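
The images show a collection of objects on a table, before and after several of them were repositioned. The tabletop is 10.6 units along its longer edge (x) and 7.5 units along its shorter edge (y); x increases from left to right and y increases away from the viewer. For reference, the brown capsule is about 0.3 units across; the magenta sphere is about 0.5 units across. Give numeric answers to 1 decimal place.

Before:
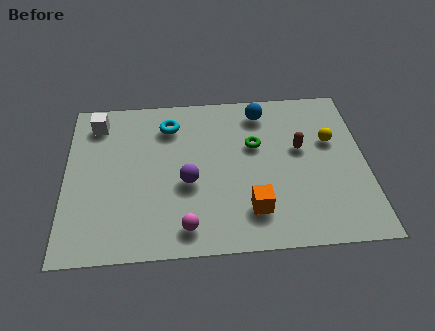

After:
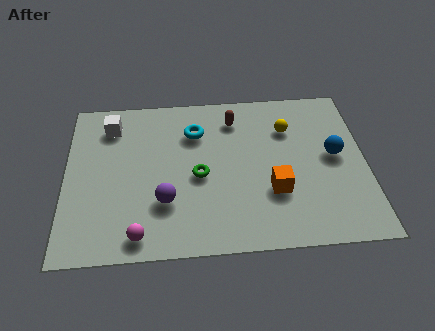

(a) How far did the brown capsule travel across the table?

2.8

The brown capsule moved from about (8.3, 4.4) to (6.0, 6.0), a distance of √(2.3² + 1.6²) ≈ 2.8.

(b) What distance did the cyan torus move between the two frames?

1.0

From (3.7, 5.9) to (4.6, 5.5), the cyan torus covered √(0.9² + 0.4²) ≈ 1.0 units.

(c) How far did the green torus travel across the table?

2.4

The green torus moved from about (6.7, 4.7) to (4.7, 3.4), a distance of √(2.0² + 1.3²) ≈ 2.4.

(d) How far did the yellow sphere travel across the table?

1.7

The yellow sphere was near (9.4, 4.7) before and (7.9, 5.4) after, so it travelled √(1.5² + 0.7²) ≈ 1.7 units.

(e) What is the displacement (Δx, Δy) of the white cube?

(0.5, -0.2)

The white cube started near (1.1, 6.2) and ended near (1.6, 6.0).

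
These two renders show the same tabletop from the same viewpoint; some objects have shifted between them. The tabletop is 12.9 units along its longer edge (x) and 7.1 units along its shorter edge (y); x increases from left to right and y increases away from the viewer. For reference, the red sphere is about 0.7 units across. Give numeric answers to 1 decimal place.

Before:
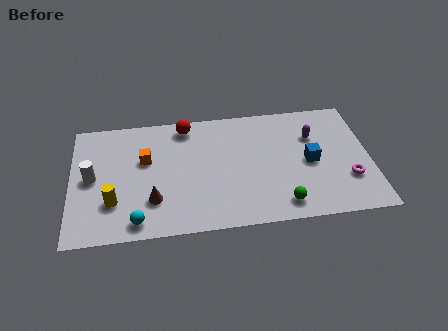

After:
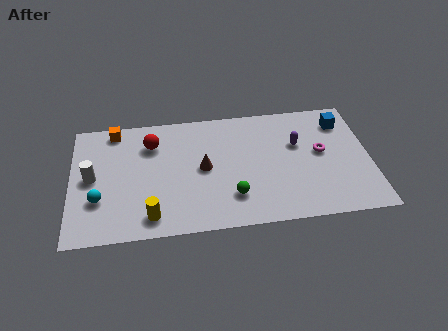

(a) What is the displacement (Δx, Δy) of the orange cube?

(-1.3, 1.9)

The orange cube was at about (3.2, 4.4) and moved to about (1.9, 6.3).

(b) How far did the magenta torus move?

2.0

From (11.9, 2.2) to (10.8, 3.9), the magenta torus covered √(1.1² + 1.7²) ≈ 2.0 units.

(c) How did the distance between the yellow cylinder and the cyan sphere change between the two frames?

+0.9

They were about 1.6 units apart before and 2.5 after — 0.9 units further apart.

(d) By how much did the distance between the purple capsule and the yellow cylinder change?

-1.9

They were about 9.1 units apart before and 7.2 after — 1.9 units closer together.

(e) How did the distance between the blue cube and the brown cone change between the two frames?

-0.5

The distance was about 6.9 in the first image and 6.4 in the second, so they moved 0.5 units closer together.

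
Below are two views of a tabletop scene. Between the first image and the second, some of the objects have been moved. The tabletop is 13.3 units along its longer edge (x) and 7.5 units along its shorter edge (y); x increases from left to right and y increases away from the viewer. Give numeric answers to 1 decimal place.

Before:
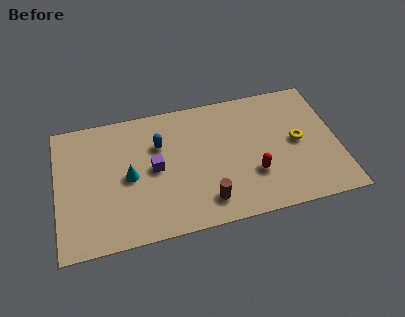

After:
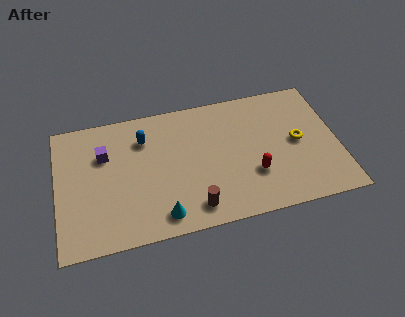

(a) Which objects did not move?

the red capsule and the yellow torus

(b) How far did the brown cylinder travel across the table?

0.6

From (6.9, 1.4) to (6.3, 1.2), the brown cylinder covered √(0.6² + 0.2²) ≈ 0.6 units.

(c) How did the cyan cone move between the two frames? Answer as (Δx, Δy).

(1.4, -2.5)

The cyan cone started near (3.4, 3.6) and ended near (4.8, 1.1).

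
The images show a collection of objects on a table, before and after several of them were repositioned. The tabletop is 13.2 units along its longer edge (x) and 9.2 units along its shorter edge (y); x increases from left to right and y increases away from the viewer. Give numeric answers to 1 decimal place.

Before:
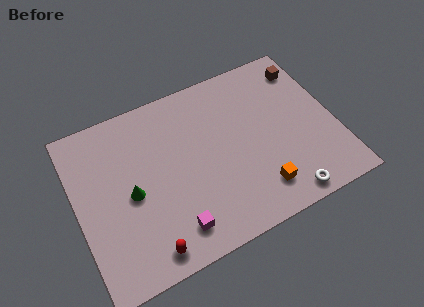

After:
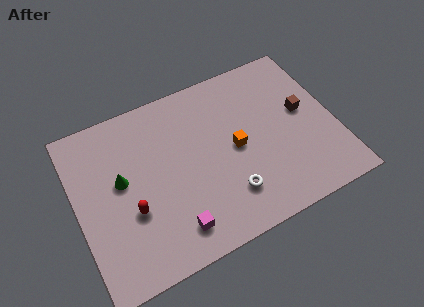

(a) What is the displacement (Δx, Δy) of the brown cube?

(-0.5, -2.4)

The brown cube was at about (12.2, 7.5) and moved to about (11.7, 5.1).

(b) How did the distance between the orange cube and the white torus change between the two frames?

+0.9

They were about 1.5 units apart before and 2.4 after — 0.9 units further apart.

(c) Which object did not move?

the magenta cube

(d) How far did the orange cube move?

2.8

From (8.9, 1.8) to (8.1, 4.5), the orange cube covered √(0.8² + 2.7²) ≈ 2.8 units.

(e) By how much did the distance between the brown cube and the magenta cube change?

-1.7

The distance was about 9.7 in the first image and 8.0 in the second, so they moved 1.7 units closer together.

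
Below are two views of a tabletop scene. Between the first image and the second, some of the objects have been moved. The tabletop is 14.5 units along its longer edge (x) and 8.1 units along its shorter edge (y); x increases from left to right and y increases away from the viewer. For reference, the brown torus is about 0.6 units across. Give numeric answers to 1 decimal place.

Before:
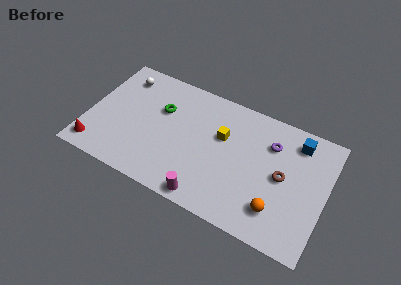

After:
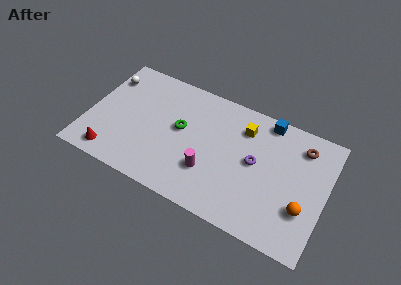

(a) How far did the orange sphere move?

1.7

From (11.8, 1.9) to (13.3, 2.6), the orange sphere covered √(1.5² + 0.7²) ≈ 1.7 units.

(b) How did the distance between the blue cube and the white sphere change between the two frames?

-0.9

They were about 10.8 units apart before and 9.9 after — 0.9 units closer together.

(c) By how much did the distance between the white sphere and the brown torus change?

+1.5

The distance was about 10.5 in the first image and 12.0 in the second, so they moved 1.5 units further apart.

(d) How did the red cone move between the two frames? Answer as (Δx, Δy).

(1.0, -0.1)

The red cone was at about (0.8, 1.2) and moved to about (1.8, 1.1).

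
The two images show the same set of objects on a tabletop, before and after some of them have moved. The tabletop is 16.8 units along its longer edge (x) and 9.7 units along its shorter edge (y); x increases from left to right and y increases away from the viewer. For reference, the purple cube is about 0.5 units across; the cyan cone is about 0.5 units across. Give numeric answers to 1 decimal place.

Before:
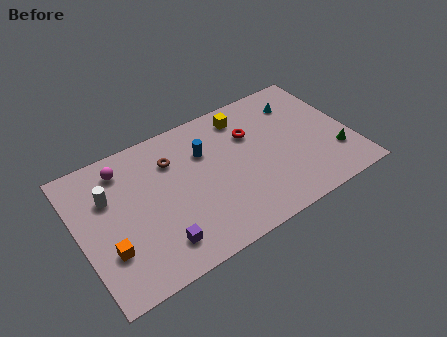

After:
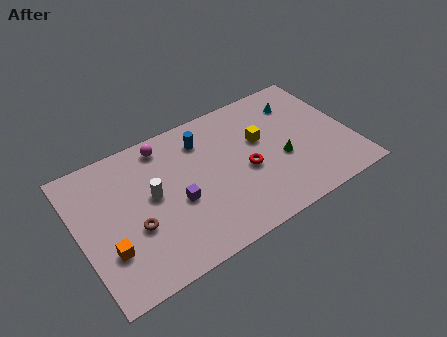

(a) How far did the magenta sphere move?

2.6

From (3.1, 8.0) to (5.7, 8.4), the magenta sphere covered √(2.6² + 0.4²) ≈ 2.6 units.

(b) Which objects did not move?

the orange cube and the cyan cone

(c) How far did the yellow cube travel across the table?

2.3

The yellow cube moved from about (10.7, 8.1) to (11.4, 5.9), a distance of √(0.7² + 2.2²) ≈ 2.3.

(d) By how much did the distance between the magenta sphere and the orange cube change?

+1.6

The distance was about 5.2 in the first image and 6.8 in the second, so they moved 1.6 units further apart.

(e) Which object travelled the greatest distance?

the brown torus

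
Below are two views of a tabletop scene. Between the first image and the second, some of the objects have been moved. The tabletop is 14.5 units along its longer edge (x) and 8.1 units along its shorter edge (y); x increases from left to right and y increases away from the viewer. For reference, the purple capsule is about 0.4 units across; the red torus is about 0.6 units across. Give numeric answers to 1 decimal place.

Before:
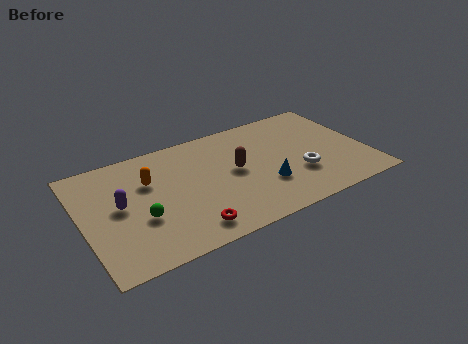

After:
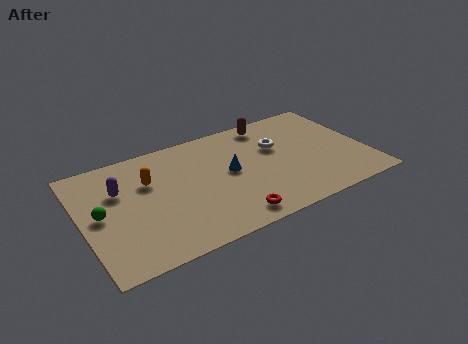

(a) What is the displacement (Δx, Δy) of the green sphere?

(-1.9, 1.1)

From the two frames, the green sphere sits at roughly (2.8, 3.0) before and (0.9, 4.1) after.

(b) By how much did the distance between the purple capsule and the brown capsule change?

+2.3

The distance was about 5.9 in the first image and 8.2 in the second, so they moved 2.3 units further apart.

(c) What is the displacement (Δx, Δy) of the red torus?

(2.1, -0.2)

The red torus was at about (5.0, 1.3) and moved to about (7.1, 1.1).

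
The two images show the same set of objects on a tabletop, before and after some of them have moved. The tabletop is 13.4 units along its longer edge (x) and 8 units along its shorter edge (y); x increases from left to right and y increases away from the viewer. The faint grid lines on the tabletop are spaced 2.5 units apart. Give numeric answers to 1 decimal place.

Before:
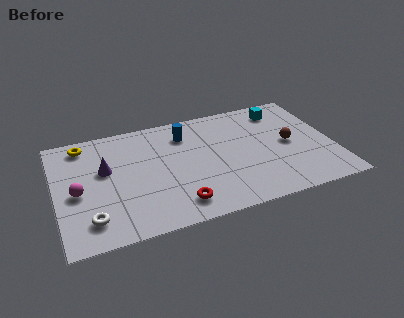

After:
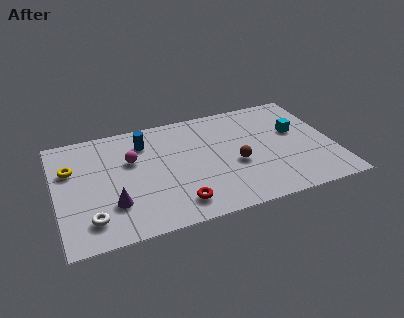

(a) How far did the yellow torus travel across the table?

1.7

From (1.5, 6.9) to (0.8, 5.3), the yellow torus covered √(0.7² + 1.6²) ≈ 1.7 units.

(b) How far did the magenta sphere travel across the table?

3.1

The magenta sphere moved from about (1.0, 3.6) to (3.7, 5.1), a distance of √(2.7² + 1.5²) ≈ 3.1.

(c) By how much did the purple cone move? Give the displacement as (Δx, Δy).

(0.2, -2.5)

The purple cone started near (2.4, 4.8) and ended near (2.6, 2.3).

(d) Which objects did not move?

the red torus and the white torus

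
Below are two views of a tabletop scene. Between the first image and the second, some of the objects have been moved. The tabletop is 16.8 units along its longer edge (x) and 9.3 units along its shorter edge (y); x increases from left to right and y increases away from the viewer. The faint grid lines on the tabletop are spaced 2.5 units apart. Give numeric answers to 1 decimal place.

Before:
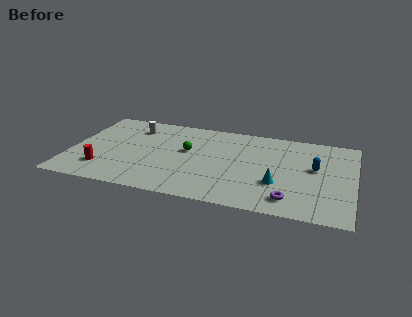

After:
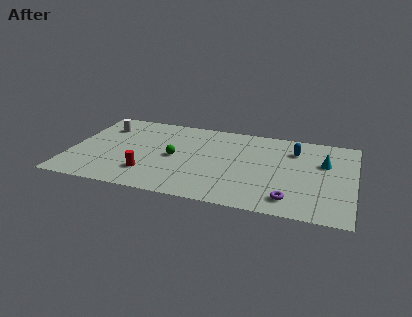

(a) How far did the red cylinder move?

2.7

The red cylinder was near (2.1, 2.2) before and (4.8, 2.3) after, so it travelled √(2.7² + 0.1²) ≈ 2.7 units.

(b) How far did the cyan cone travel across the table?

3.9

The cyan cone moved from about (12.4, 3.1) to (15.0, 6.0), a distance of √(2.6² + 2.9²) ≈ 3.9.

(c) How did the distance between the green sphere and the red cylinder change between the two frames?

-3.2

The distance was about 5.8 in the first image and 2.6 in the second, so they moved 3.2 units closer together.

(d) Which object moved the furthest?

the cyan cone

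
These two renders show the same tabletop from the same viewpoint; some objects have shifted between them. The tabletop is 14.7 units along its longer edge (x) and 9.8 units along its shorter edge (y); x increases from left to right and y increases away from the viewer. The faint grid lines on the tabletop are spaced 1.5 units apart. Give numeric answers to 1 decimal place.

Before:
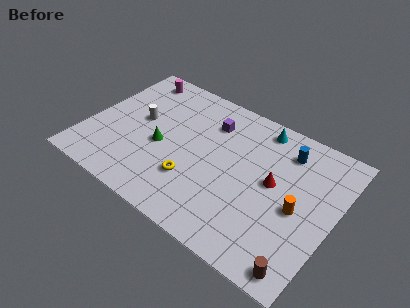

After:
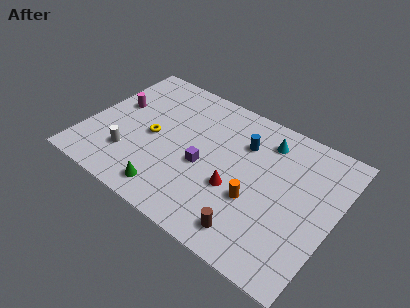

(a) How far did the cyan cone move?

0.9

The cyan cone moved from about (9.7, 8.6) to (10.2, 7.9), a distance of √(0.5² + 0.7²) ≈ 0.9.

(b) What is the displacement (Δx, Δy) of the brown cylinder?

(-3.1, 0.5)

The brown cylinder was at about (13.6, 1.0) and moved to about (10.5, 1.5).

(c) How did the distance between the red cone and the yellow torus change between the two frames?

+0.3

Before: roughly 5.0 units apart; after: 5.3. That's 0.3 units further apart.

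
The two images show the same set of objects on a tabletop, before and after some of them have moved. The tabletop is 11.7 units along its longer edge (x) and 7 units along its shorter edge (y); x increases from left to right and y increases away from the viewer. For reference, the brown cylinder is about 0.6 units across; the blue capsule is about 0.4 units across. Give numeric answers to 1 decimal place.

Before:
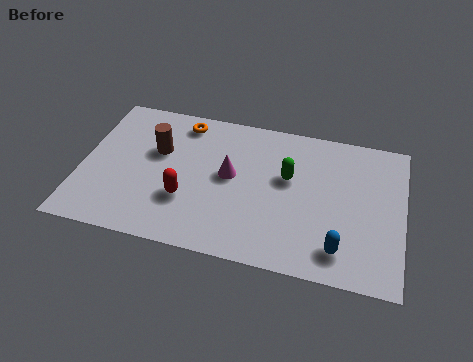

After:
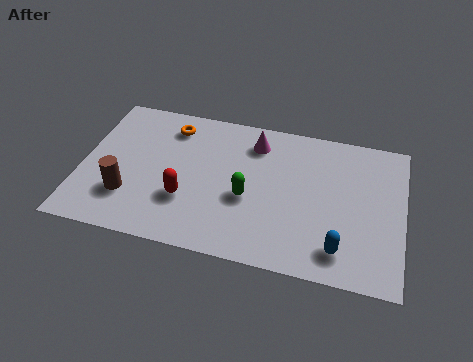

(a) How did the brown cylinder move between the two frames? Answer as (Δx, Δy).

(-0.9, -2.4)

The brown cylinder started near (2.7, 4.4) and ended near (1.8, 2.0).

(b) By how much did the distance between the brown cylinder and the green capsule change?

-0.4

The distance was about 4.8 in the first image and 4.4 in the second, so they moved 0.4 units closer together.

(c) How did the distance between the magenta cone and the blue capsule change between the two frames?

+0.6

They were about 4.8 units apart before and 5.4 after — 0.6 units further apart.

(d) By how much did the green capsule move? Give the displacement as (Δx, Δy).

(-1.4, -1.3)

The green capsule was at about (7.5, 4.2) and moved to about (6.1, 2.9).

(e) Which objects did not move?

the red capsule and the blue capsule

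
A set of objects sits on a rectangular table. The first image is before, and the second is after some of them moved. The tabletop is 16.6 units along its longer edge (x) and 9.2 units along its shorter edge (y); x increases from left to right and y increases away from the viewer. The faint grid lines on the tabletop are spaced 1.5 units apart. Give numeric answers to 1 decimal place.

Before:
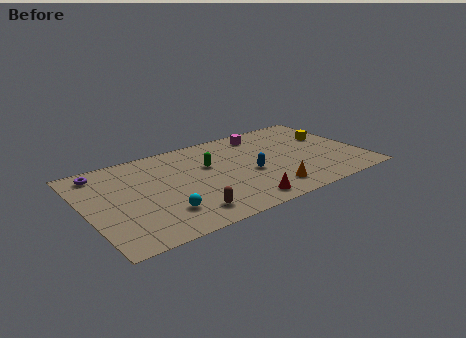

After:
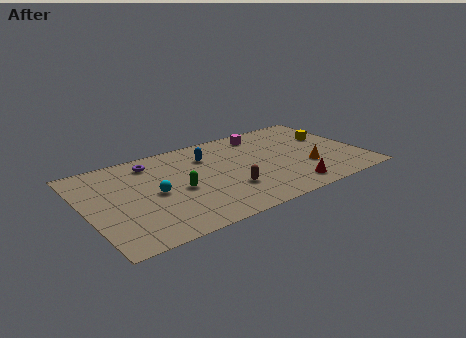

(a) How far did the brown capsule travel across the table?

3.0

The brown capsule moved from about (5.5, 1.6) to (8.2, 2.8), a distance of √(2.7² + 1.2²) ≈ 3.0.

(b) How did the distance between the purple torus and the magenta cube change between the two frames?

-3.0

They were about 9.9 units apart before and 6.9 after — 3.0 units closer together.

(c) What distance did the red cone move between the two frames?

3.0

From (8.7, 1.2) to (11.7, 1.4), the red cone covered √(3.0² + 0.2²) ≈ 3.0 units.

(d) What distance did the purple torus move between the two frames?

3.0

The purple torus moved from about (1.3, 7.9) to (4.3, 7.6), a distance of √(3.0² + 0.3²) ≈ 3.0.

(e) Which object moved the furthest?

the blue capsule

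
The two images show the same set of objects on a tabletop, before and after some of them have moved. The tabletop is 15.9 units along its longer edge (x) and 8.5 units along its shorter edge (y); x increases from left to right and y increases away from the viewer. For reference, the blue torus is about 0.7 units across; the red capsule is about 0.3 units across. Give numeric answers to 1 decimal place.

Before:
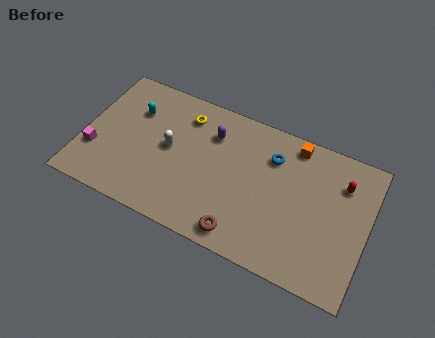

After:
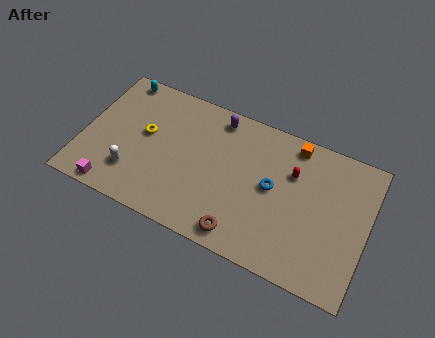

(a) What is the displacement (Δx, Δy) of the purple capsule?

(0.2, 1.1)

From the two frames, the purple capsule sits at roughly (7.0, 6.3) before and (7.2, 7.4) after.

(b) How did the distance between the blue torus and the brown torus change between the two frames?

-1.7

They were about 5.3 units apart before and 3.6 after — 1.7 units closer together.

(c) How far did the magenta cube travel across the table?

2.3

The magenta cube was near (0.8, 2.7) before and (2.1, 0.8) after, so it travelled √(1.3² + 1.9²) ≈ 2.3 units.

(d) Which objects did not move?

the brown torus and the orange cube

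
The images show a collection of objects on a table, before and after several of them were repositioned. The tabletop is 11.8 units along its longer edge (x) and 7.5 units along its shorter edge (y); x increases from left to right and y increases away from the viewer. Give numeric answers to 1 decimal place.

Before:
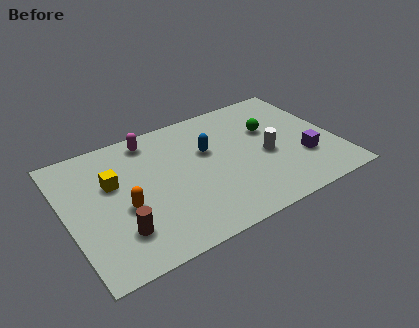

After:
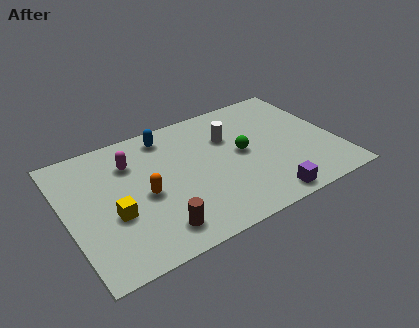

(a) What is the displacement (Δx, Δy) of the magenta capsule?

(-1.0, -1.0)

The magenta capsule was at about (4.0, 6.5) and moved to about (3.0, 5.5).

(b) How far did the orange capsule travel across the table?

0.9

The orange capsule was near (2.4, 3.1) before and (3.3, 3.4) after, so it travelled √(0.9² + 0.3²) ≈ 0.9 units.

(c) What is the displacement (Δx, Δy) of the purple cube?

(-2.0, -1.6)

The purple cube was at about (10.2, 2.4) and moved to about (8.2, 0.8).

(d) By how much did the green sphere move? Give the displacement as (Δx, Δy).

(-1.4, -0.9)

The green sphere started near (9.1, 4.8) and ended near (7.7, 3.9).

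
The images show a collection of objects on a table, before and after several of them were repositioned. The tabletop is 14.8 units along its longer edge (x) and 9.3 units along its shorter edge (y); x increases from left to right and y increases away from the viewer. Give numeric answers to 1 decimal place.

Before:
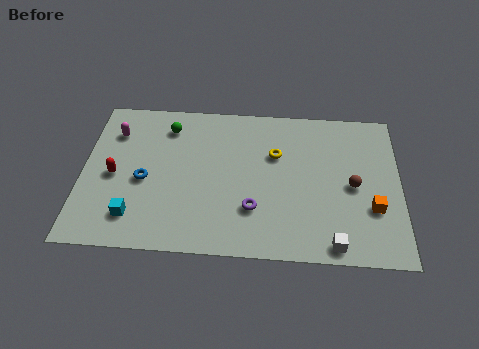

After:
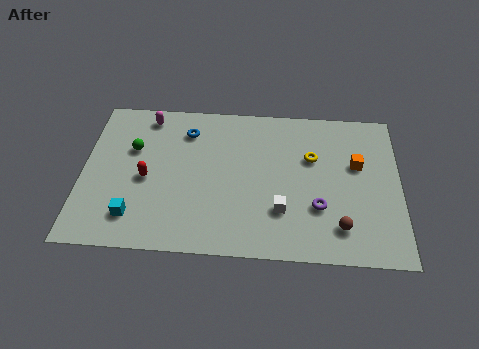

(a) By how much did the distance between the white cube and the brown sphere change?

-0.8

The distance was about 3.6 in the first image and 2.8 in the second, so they moved 0.8 units closer together.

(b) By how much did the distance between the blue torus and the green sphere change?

-0.7

Before: roughly 3.5 units apart; after: 2.8. That's 0.7 units closer together.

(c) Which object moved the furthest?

the blue torus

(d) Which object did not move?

the cyan cube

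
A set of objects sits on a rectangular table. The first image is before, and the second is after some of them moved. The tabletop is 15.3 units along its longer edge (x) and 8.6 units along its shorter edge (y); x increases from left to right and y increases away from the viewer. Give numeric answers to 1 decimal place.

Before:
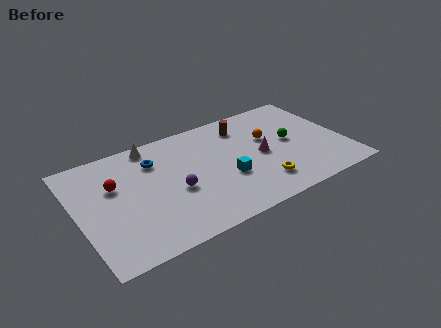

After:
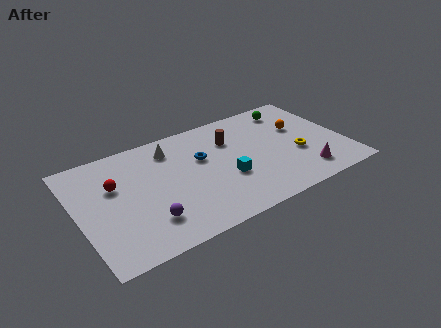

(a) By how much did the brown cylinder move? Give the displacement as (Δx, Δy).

(-0.9, -0.8)

The brown cylinder started near (9.9, 6.9) and ended near (9.0, 6.1).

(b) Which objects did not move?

the cyan cube and the red sphere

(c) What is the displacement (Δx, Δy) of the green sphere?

(0.5, 2.7)

From the two frames, the green sphere sits at roughly (12.3, 4.5) before and (12.8, 7.2) after.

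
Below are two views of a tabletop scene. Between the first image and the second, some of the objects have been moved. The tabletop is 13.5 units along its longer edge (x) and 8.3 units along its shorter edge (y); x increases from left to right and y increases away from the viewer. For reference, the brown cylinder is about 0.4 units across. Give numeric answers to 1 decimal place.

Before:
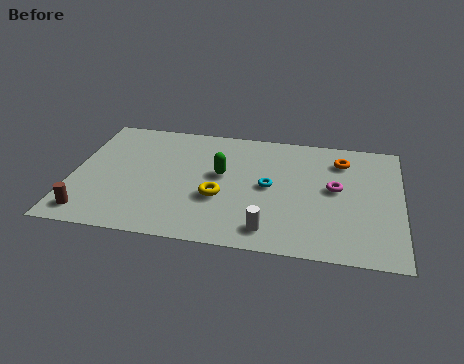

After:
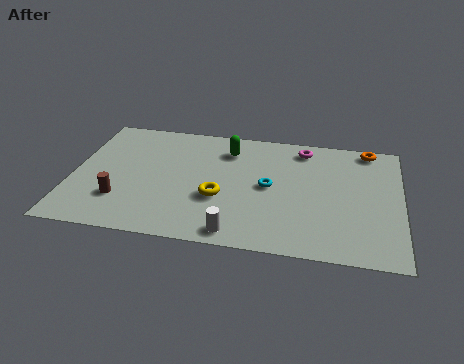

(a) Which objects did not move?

the yellow torus and the cyan torus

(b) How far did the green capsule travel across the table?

1.8

The green capsule moved from about (6.1, 4.7) to (6.3, 6.5), a distance of √(0.2² + 1.8²) ≈ 1.8.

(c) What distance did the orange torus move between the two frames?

1.5

The orange torus was near (11.0, 6.5) before and (12.1, 7.5) after, so it travelled √(1.1² + 1.0²) ≈ 1.5 units.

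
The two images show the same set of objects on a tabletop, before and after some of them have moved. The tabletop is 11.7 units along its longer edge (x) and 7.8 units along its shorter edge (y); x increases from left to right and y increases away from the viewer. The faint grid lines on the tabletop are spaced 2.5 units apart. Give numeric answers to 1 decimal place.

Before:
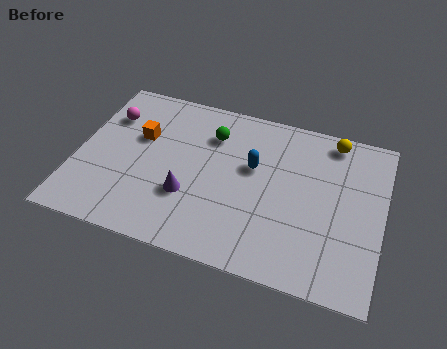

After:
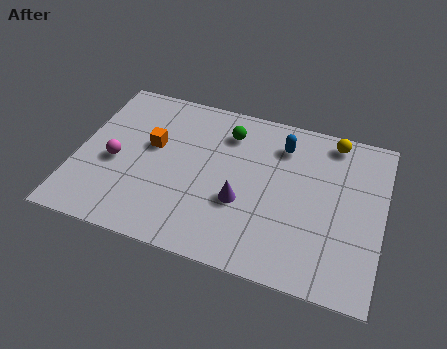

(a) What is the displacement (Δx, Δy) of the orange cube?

(0.5, -0.3)

From the two frames, the orange cube sits at roughly (2.3, 4.9) before and (2.8, 4.6) after.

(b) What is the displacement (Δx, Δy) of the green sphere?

(0.6, 0.3)

The green sphere was at about (5.0, 5.8) and moved to about (5.6, 6.1).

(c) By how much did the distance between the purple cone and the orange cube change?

+0.9

The distance was about 3.1 in the first image and 4.0 in the second, so they moved 0.9 units further apart.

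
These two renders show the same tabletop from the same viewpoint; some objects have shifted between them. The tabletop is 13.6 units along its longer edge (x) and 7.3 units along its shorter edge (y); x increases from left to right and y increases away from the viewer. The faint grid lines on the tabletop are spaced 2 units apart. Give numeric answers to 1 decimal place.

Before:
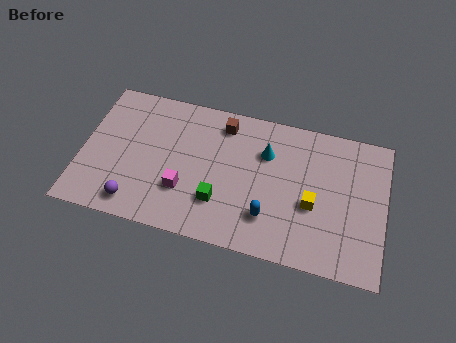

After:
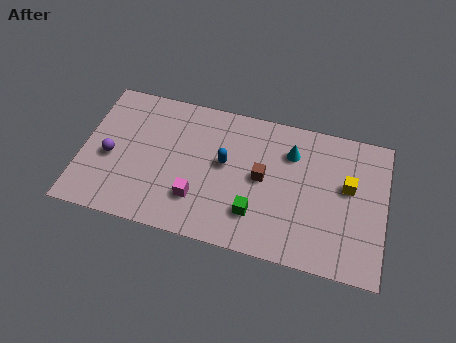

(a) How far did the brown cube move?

3.0

From (6.2, 6.1) to (8.1, 3.8), the brown cube covered √(1.9² + 2.3²) ≈ 3.0 units.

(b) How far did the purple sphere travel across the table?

2.5

From (2.6, 1.1) to (1.3, 3.2), the purple sphere covered √(1.3² + 2.1²) ≈ 2.5 units.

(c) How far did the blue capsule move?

3.0

The blue capsule was near (8.5, 1.9) before and (6.4, 4.1) after, so it travelled √(2.1² + 2.2²) ≈ 3.0 units.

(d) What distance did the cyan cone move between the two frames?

1.1

The cyan cone was near (8.2, 5.1) before and (9.3, 5.4) after, so it travelled √(1.1² + 0.3²) ≈ 1.1 units.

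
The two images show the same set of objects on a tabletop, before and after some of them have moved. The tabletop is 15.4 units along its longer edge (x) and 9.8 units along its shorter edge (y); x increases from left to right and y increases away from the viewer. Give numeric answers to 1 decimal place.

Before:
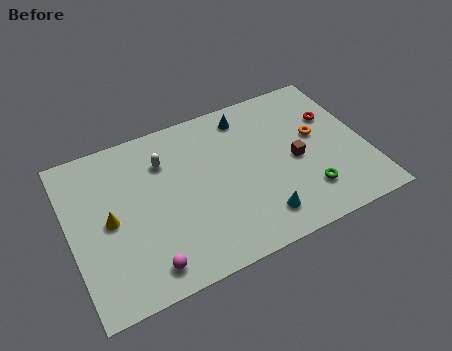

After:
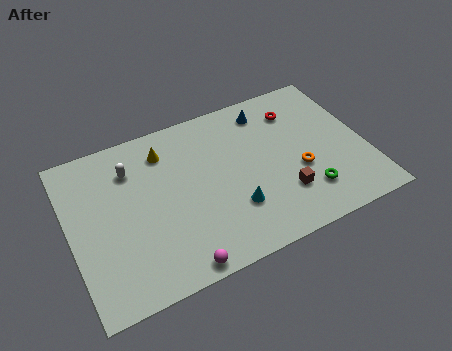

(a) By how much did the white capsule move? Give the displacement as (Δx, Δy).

(-1.7, 0.2)

The white capsule started near (5.1, 7.2) and ended near (3.4, 7.4).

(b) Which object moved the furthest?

the yellow cone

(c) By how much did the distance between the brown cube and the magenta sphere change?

-2.7

The distance was about 8.8 in the first image and 6.1 in the second, so they moved 2.7 units closer together.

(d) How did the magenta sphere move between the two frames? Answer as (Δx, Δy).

(1.5, -0.6)

The magenta sphere started near (3.5, 1.4) and ended near (5.0, 0.8).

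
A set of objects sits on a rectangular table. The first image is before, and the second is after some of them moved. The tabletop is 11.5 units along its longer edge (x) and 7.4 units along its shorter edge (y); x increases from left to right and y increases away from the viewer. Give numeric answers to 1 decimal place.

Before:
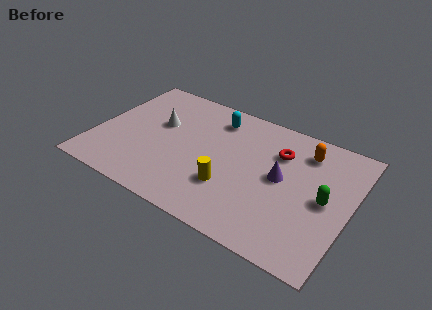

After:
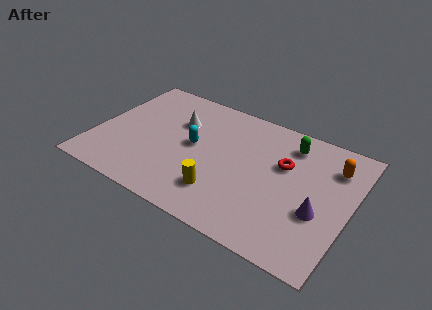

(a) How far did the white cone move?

0.9

The white cone moved from about (2.7, 4.5) to (3.5, 5.0), a distance of √(0.8² + 0.5²) ≈ 0.9.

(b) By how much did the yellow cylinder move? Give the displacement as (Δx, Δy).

(-0.3, -0.5)

The yellow cylinder was at about (6.3, 2.3) and moved to about (6.0, 1.8).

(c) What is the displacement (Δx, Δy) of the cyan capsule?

(-0.7, -2.1)

From the two frames, the cyan capsule sits at roughly (5.1, 6.0) before and (4.4, 3.9) after.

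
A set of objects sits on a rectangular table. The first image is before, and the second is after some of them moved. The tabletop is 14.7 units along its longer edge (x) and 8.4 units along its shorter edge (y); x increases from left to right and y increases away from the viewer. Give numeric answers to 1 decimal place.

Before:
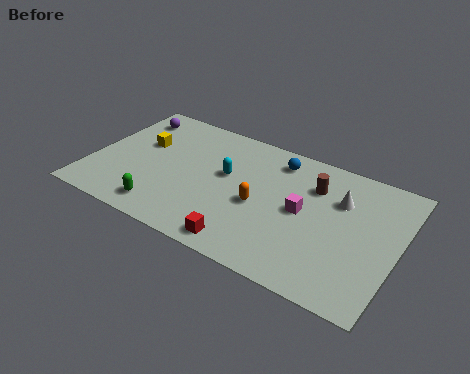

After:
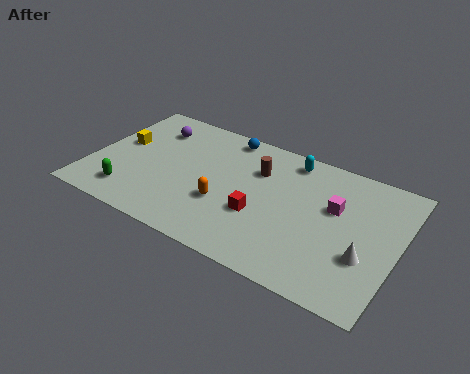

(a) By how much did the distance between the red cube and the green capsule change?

+2.3

The distance was about 4.0 in the first image and 6.3 in the second, so they moved 2.3 units further apart.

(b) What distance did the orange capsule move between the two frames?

1.7

The orange capsule moved from about (8.2, 3.7) to (6.6, 3.0), a distance of √(1.6² + 0.7²) ≈ 1.7.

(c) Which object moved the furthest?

the cyan capsule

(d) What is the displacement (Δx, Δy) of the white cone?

(1.5, -2.9)

The white cone started near (11.8, 5.8) and ended near (13.3, 2.9).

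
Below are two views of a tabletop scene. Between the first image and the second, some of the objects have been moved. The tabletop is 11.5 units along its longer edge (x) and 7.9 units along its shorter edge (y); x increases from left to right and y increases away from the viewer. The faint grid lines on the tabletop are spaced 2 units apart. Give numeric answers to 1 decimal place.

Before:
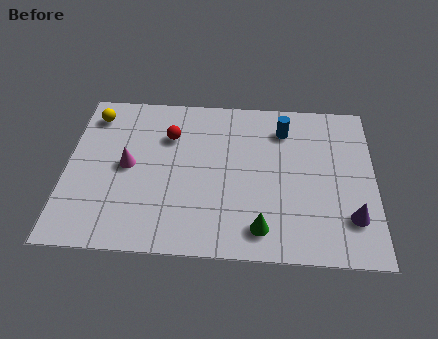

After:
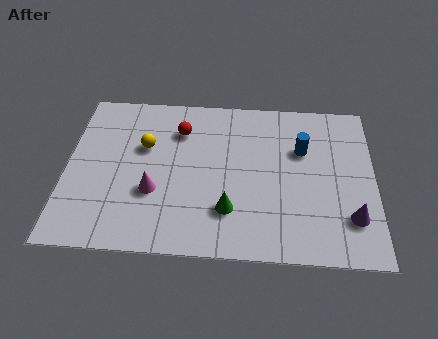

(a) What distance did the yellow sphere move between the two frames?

2.5

The yellow sphere moved from about (0.9, 6.5) to (2.9, 5.0), a distance of √(2.0² + 1.5²) ≈ 2.5.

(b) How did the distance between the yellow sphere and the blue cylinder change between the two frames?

-1.3

They were about 7.2 units apart before and 5.9 after — 1.3 units closer together.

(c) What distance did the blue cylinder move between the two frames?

1.2

The blue cylinder moved from about (8.1, 6.2) to (8.8, 5.2), a distance of √(0.7² + 1.0²) ≈ 1.2.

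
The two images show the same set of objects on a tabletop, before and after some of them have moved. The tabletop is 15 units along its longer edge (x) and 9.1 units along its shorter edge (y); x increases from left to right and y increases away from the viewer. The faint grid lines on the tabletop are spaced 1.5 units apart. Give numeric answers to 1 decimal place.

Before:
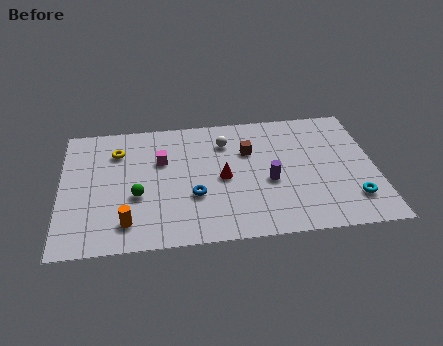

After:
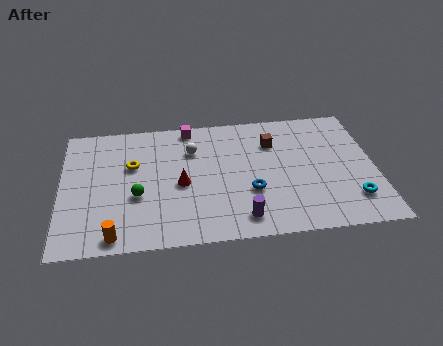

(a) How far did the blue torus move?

2.7

The blue torus was near (6.3, 3.2) before and (9.0, 3.2) after, so it travelled √(2.7² + 0.0²) ≈ 2.7 units.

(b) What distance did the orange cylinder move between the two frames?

1.0

The orange cylinder was near (3.1, 1.7) before and (2.5, 0.9) after, so it travelled √(0.6² + 0.8²) ≈ 1.0 units.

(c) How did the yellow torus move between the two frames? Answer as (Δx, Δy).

(0.7, -1.1)

From the two frames, the yellow torus sits at roughly (2.7, 6.8) before and (3.4, 5.7) after.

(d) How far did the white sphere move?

1.6

The white sphere was near (7.9, 6.9) before and (6.3, 6.5) after, so it travelled √(1.6² + 0.4²) ≈ 1.6 units.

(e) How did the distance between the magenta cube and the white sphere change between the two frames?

-1.6

They were about 3.3 units apart before and 1.7 after — 1.6 units closer together.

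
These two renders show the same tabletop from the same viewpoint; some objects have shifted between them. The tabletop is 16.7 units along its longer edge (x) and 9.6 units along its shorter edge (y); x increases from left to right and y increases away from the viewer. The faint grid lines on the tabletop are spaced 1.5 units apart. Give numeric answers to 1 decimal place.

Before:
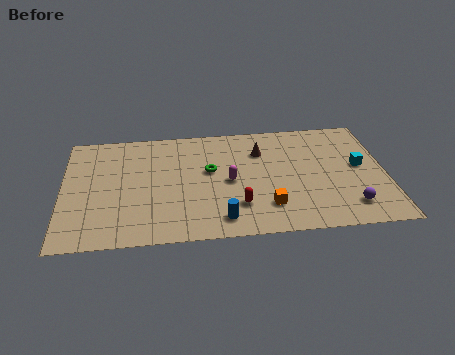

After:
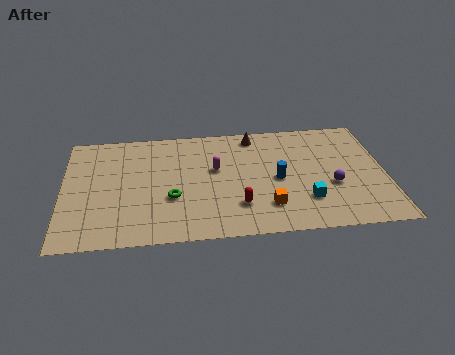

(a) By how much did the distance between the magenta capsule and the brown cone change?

+0.5

Before: roughly 2.9 units apart; after: 3.4. That's 0.5 units further apart.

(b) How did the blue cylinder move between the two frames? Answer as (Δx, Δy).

(3.0, 3.0)

The blue cylinder was at about (8.1, 1.5) and moved to about (11.1, 4.5).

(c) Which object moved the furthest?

the blue cylinder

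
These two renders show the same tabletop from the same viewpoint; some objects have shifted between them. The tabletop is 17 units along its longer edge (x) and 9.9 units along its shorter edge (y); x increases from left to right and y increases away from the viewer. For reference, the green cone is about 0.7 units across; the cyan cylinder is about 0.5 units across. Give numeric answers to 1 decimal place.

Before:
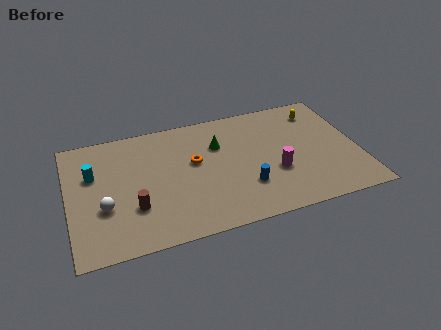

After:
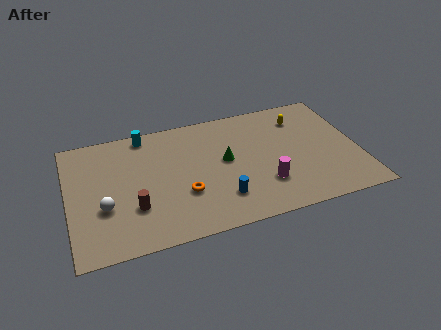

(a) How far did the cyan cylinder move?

4.1

The cyan cylinder was near (1.5, 6.4) before and (4.7, 8.9) after, so it travelled √(3.2² + 2.5²) ≈ 4.1 units.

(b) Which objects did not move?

the brown cylinder and the white sphere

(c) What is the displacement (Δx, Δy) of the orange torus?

(-0.8, -2.4)

The orange torus started near (7.4, 5.8) and ended near (6.6, 3.4).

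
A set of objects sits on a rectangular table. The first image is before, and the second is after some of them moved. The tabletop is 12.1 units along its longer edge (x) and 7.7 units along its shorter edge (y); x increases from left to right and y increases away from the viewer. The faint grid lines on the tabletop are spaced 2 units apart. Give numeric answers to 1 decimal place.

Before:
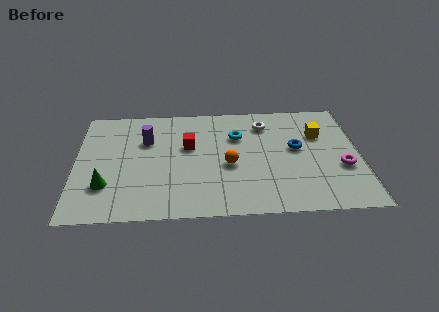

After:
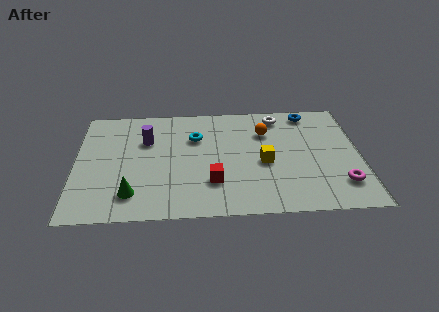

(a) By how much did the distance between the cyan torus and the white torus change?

+2.4

Before: roughly 1.4 units apart; after: 3.8. That's 2.4 units further apart.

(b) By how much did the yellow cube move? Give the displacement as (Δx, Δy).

(-2.4, -1.8)

From the two frames, the yellow cube sits at roughly (10.4, 5.2) before and (8.0, 3.4) after.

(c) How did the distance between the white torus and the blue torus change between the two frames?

-0.9

The distance was about 2.2 in the first image and 1.3 in the second, so they moved 0.9 units closer together.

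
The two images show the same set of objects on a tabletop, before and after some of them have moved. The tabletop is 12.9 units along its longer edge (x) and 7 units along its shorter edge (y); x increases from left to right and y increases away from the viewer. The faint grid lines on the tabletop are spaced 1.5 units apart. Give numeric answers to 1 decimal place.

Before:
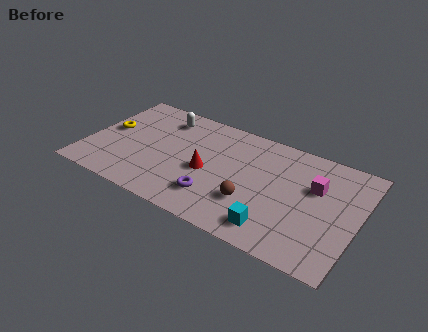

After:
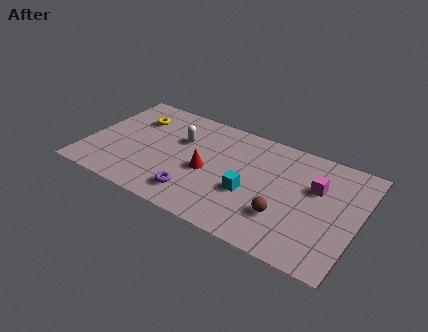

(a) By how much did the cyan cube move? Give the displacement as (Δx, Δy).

(-1.4, 1.5)

The cyan cube started near (9.3, 1.2) and ended near (7.9, 2.7).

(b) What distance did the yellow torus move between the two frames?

1.7

The yellow torus was near (0.9, 3.8) before and (2.0, 5.1) after, so it travelled √(1.1² + 1.3²) ≈ 1.7 units.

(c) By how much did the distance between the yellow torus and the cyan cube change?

-2.4

The distance was about 8.8 in the first image and 6.4 in the second, so they moved 2.4 units closer together.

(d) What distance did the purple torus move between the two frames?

0.9

The purple torus moved from about (6.4, 1.7) to (5.5, 1.4), a distance of √(0.9² + 0.3²) ≈ 0.9.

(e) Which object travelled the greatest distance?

the cyan cube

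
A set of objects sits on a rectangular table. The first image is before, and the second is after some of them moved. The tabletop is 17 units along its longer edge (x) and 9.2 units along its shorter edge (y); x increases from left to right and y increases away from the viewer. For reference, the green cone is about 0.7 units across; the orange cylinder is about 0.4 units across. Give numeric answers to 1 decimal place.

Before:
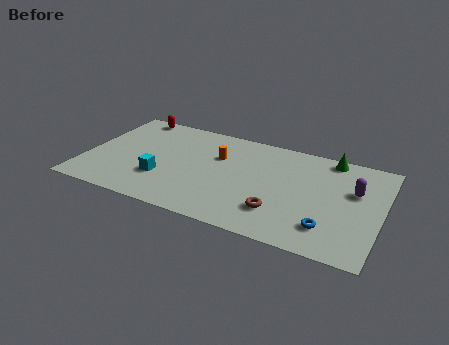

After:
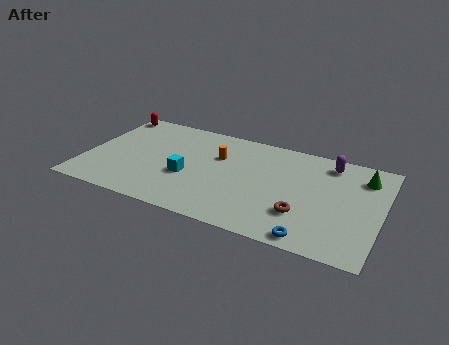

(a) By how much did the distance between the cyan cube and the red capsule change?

+0.9

Before: roughly 6.0 units apart; after: 6.9. That's 0.9 units further apart.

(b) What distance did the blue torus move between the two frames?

1.4

The blue torus moved from about (14.2, 2.1) to (13.4, 0.9), a distance of √(0.8² + 1.2²) ≈ 1.4.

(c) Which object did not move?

the orange cylinder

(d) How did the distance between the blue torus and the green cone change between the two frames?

+0.5

Before: roughly 6.2 units apart; after: 6.7. That's 0.5 units further apart.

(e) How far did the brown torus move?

1.3

The brown torus was near (11.4, 2.4) before and (12.7, 2.7) after, so it travelled √(1.3² + 0.3²) ≈ 1.3 units.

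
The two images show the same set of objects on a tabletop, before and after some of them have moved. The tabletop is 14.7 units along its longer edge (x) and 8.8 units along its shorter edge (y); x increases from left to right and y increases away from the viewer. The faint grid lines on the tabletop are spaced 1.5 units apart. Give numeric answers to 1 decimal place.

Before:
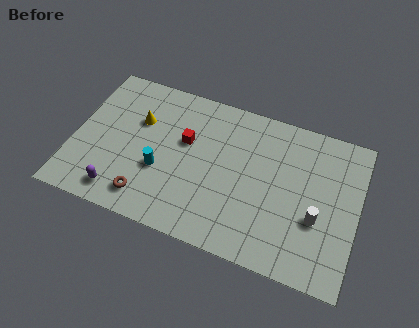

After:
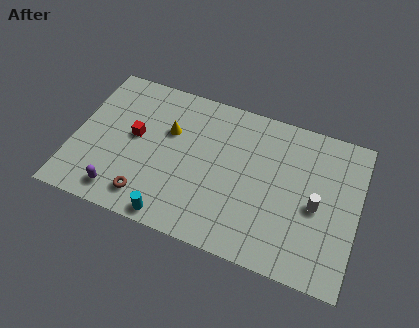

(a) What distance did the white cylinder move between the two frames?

0.7

The white cylinder moved from about (12.7, 3.3) to (12.6, 4.0), a distance of √(0.1² + 0.7²) ≈ 0.7.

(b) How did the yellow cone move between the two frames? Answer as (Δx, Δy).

(1.6, -0.1)

From the two frames, the yellow cone sits at roughly (3.2, 5.8) before and (4.8, 5.7) after.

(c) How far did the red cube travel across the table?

2.7

The red cube was near (5.7, 5.4) before and (3.1, 4.8) after, so it travelled √(2.6² + 0.6²) ≈ 2.7 units.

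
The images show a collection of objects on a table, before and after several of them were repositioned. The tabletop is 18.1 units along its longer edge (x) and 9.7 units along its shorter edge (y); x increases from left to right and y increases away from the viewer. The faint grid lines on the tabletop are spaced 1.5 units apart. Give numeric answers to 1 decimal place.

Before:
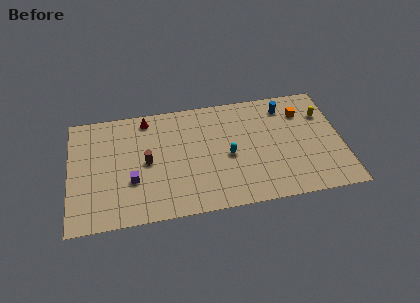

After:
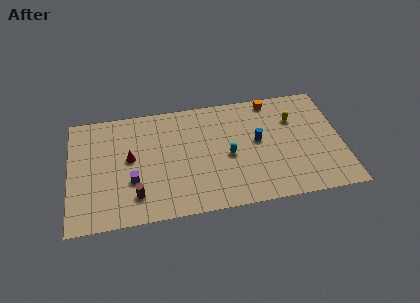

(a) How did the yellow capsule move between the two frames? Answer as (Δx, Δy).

(-2.0, -0.1)

The yellow capsule was at about (17.0, 6.9) and moved to about (15.0, 6.8).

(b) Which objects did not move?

the cyan capsule and the purple cube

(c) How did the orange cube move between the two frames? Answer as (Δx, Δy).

(-2.0, 1.4)

From the two frames, the orange cube sits at roughly (15.6, 7.3) before and (13.6, 8.7) after.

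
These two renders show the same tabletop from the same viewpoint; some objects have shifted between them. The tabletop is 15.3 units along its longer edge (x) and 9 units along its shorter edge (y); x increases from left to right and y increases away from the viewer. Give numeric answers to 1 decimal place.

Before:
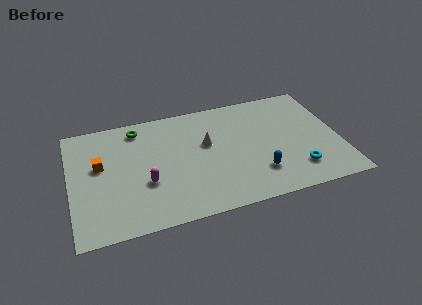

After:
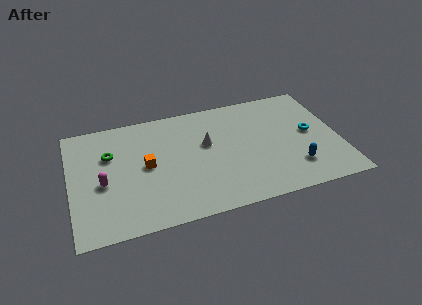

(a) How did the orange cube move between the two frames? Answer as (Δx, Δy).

(2.6, -0.7)

The orange cube was at about (1.7, 5.3) and moved to about (4.3, 4.6).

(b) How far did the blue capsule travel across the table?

2.1

The blue capsule moved from about (10.5, 2.3) to (12.6, 2.2), a distance of √(2.1² + 0.1²) ≈ 2.1.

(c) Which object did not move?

the white cone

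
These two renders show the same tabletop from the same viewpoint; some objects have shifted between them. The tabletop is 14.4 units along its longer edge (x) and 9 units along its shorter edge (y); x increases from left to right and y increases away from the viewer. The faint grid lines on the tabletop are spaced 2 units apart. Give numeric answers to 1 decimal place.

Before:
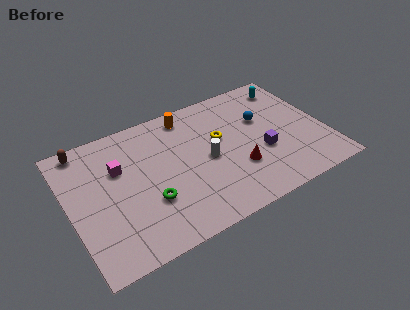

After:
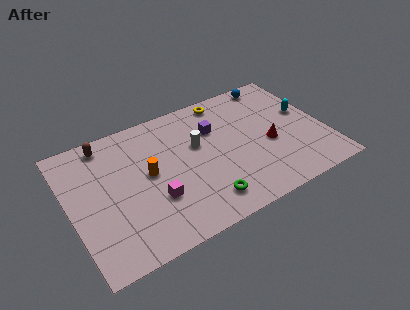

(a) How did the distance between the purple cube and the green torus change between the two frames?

-1.7

The distance was about 6.5 in the first image and 4.8 in the second, so they moved 1.7 units closer together.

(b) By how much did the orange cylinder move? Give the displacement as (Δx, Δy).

(-2.7, -3.0)

The orange cylinder started near (7.1, 7.8) and ended near (4.4, 4.8).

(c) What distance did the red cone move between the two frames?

2.2

The red cone was near (9.2, 2.9) before and (11.2, 3.8) after, so it travelled √(2.0² + 0.9²) ≈ 2.2 units.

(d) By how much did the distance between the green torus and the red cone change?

-0.3

They were about 5.0 units apart before and 4.7 after — 0.3 units closer together.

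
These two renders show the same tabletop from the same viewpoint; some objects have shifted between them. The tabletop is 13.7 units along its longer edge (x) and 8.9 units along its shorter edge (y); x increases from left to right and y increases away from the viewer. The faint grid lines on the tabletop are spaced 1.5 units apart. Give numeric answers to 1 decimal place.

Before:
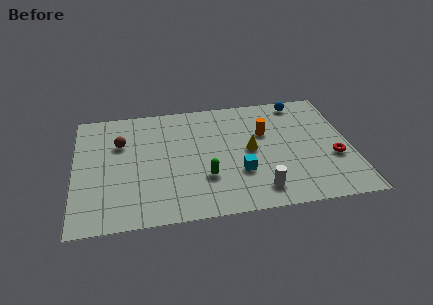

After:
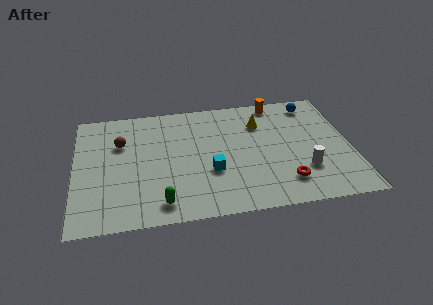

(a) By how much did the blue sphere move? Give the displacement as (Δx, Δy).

(0.6, -0.3)

The blue sphere was at about (11.4, 7.9) and moved to about (12.0, 7.6).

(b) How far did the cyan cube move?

1.4

The cyan cube moved from about (8.1, 2.9) to (6.7, 3.2), a distance of √(1.4² + 0.3²) ≈ 1.4.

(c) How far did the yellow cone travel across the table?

2.1

The yellow cone was near (8.7, 4.5) before and (9.3, 6.5) after, so it travelled √(0.6² + 2.0²) ≈ 2.1 units.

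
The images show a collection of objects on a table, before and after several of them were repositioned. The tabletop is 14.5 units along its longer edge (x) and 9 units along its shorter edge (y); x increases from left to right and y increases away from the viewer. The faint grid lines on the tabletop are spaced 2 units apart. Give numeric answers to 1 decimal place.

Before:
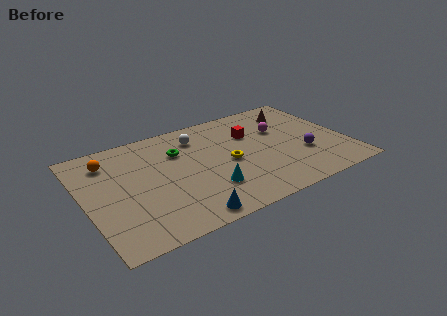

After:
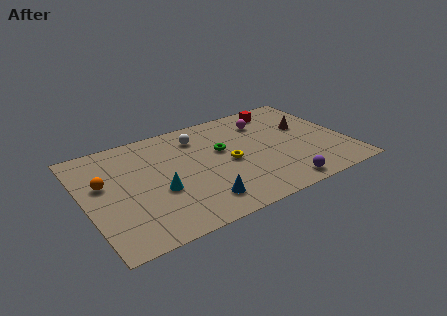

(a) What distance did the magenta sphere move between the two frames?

1.3

From (11.1, 5.8) to (10.4, 6.9), the magenta sphere covered √(0.7² + 1.1²) ≈ 1.3 units.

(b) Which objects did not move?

the yellow torus and the white sphere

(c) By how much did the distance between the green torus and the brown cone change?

-2.0

Before: roughly 6.8 units apart; after: 4.8. That's 2.0 units closer together.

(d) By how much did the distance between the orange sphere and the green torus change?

+2.7

They were about 3.9 units apart before and 6.6 after — 2.7 units further apart.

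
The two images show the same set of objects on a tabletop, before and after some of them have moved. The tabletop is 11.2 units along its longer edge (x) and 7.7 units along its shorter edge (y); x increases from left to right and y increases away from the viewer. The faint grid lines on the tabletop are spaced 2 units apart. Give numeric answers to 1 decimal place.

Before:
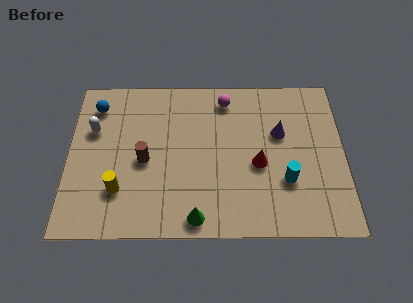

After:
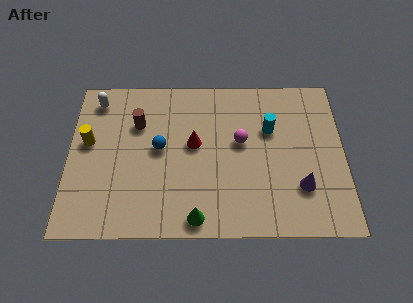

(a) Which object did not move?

the green cone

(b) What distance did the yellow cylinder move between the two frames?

2.6

The yellow cylinder was near (2.1, 2.1) before and (0.8, 4.4) after, so it travelled √(1.3² + 2.3²) ≈ 2.6 units.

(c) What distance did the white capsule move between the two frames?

1.5

From (1.0, 5.0) to (1.1, 6.5), the white capsule covered √(0.1² + 1.5²) ≈ 1.5 units.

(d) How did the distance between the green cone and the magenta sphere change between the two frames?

-1.8

They were about 5.8 units apart before and 4.0 after — 1.8 units closer together.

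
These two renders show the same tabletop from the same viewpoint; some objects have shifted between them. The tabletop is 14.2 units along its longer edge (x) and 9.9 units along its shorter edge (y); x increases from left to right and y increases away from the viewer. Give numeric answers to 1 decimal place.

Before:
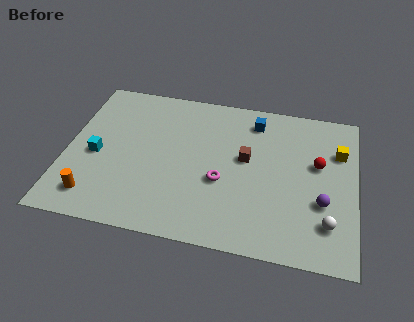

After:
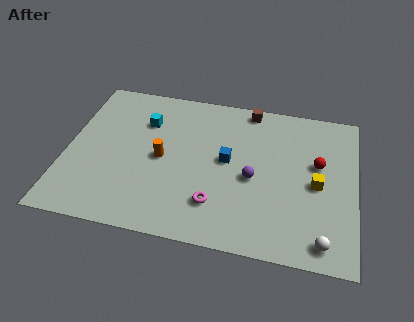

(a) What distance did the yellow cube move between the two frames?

2.5

From (13.3, 6.9) to (12.3, 4.6), the yellow cube covered √(1.0² + 2.3²) ≈ 2.5 units.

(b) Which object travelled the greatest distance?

the orange cylinder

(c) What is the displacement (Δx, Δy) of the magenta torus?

(-0.2, -1.5)

The magenta torus was at about (7.7, 3.9) and moved to about (7.5, 2.4).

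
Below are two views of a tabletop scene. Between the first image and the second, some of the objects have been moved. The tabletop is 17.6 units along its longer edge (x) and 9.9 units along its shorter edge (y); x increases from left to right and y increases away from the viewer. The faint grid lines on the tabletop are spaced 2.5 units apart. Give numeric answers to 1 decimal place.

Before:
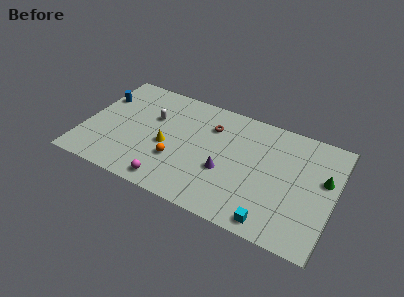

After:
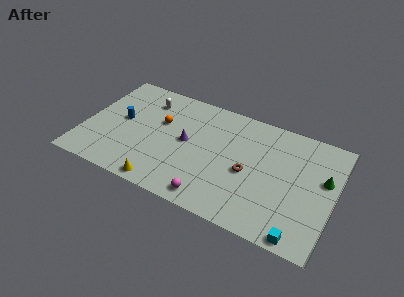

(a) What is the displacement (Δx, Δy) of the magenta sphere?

(3.0, 0.0)

The magenta sphere was at about (6.5, 1.2) and moved to about (9.5, 1.2).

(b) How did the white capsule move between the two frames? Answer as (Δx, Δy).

(-0.6, 1.4)

From the two frames, the white capsule sits at roughly (4.6, 6.4) before and (4.0, 7.8) after.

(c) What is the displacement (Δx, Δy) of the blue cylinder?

(1.7, -1.6)

The blue cylinder started near (0.8, 6.9) and ended near (2.5, 5.3).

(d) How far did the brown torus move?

4.2

From (8.7, 7.3) to (11.7, 4.4), the brown torus covered √(3.0² + 2.9²) ≈ 4.2 units.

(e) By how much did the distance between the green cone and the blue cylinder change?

-1.7

They were about 16.0 units apart before and 14.3 after — 1.7 units closer together.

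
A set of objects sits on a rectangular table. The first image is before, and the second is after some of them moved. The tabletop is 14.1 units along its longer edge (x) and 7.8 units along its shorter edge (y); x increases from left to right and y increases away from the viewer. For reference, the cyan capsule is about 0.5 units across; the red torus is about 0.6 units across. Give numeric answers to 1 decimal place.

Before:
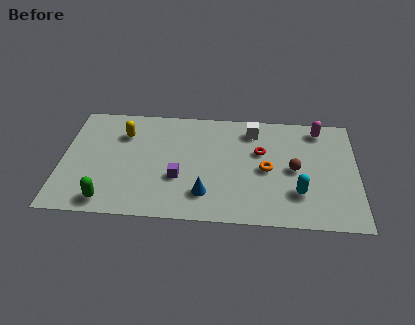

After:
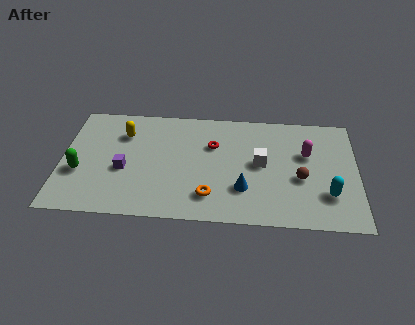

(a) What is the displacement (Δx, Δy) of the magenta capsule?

(-0.6, -1.8)

From the two frames, the magenta capsule sits at roughly (12.3, 6.7) before and (11.7, 4.9) after.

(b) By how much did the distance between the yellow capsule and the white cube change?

+0.6

They were about 6.2 units apart before and 6.8 after — 0.6 units further apart.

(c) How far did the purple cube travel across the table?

2.6

From (5.6, 2.8) to (3.0, 3.2), the purple cube covered √(2.6² + 0.4²) ≈ 2.6 units.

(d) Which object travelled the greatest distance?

the orange torus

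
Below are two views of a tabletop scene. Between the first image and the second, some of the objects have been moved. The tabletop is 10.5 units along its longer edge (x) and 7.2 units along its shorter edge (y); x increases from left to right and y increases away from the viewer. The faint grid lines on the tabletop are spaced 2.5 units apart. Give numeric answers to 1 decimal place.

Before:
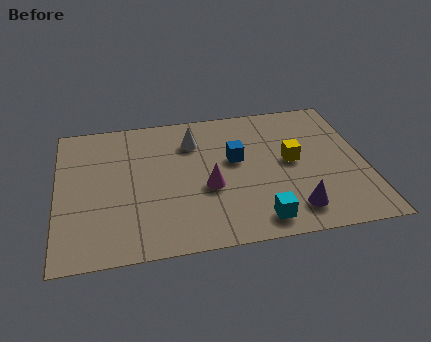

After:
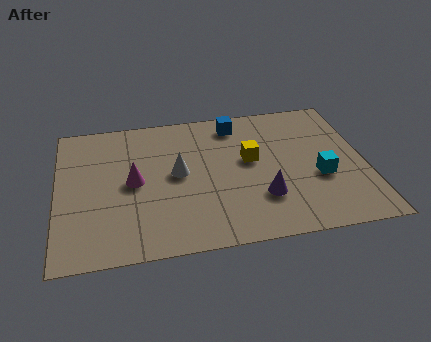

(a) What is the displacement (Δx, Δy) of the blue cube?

(0.1, 1.9)

From the two frames, the blue cube sits at roughly (6.1, 4.2) before and (6.2, 6.1) after.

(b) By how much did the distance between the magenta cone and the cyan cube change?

+3.9

They were about 2.5 units apart before and 6.4 after — 3.9 units further apart.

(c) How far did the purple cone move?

1.3

The purple cone moved from about (7.9, 1.3) to (6.9, 2.1), a distance of √(1.0² + 0.8²) ≈ 1.3.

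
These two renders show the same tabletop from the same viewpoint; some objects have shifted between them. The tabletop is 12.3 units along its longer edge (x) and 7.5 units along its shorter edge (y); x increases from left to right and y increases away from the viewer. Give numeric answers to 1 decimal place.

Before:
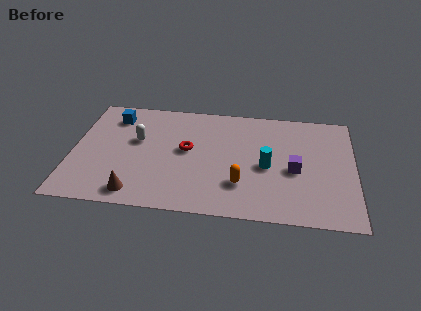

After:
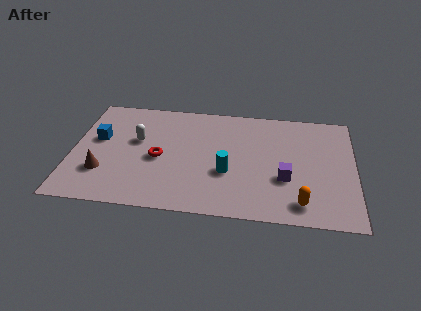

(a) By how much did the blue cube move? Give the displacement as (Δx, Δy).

(-0.6, -1.6)

The blue cube was at about (1.7, 6.0) and moved to about (1.1, 4.4).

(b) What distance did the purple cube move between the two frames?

0.7

The purple cube was near (9.7, 3.3) before and (9.3, 2.7) after, so it travelled √(0.4² + 0.6²) ≈ 0.7 units.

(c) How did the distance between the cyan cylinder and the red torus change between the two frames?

-0.5

They were about 3.6 units apart before and 3.1 after — 0.5 units closer together.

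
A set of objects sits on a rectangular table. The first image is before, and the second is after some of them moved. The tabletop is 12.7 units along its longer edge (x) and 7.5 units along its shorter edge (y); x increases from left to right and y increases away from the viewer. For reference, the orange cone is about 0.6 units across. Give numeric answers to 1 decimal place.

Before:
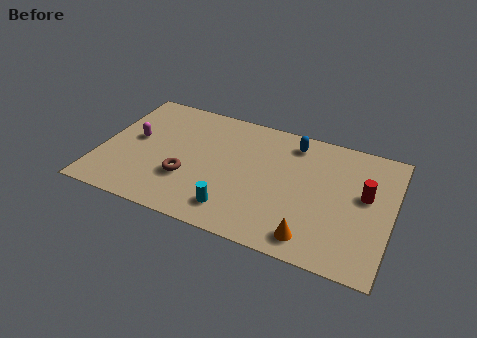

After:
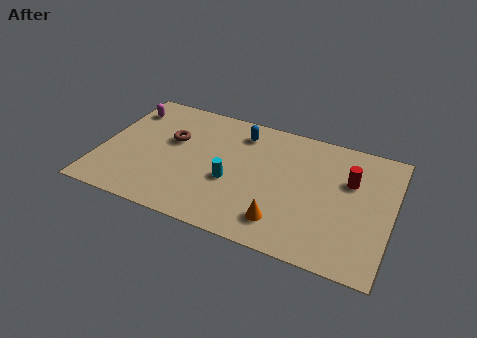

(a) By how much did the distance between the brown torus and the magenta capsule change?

-0.4

They were about 3.0 units apart before and 2.6 after — 0.4 units closer together.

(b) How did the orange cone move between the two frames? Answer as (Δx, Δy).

(-1.3, 0.4)

From the two frames, the orange cone sits at roughly (9.5, 1.1) before and (8.2, 1.5) after.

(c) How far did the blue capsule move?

2.3

The blue capsule was near (8.2, 6.3) before and (5.9, 6.1) after, so it travelled √(2.3² + 0.2²) ≈ 2.3 units.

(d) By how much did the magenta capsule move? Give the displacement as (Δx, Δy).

(-0.6, 1.8)

The magenta capsule started near (1.4, 4.1) and ended near (0.8, 5.9).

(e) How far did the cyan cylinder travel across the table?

1.6

From (6.1, 1.4) to (5.8, 3.0), the cyan cylinder covered √(0.3² + 1.6²) ≈ 1.6 units.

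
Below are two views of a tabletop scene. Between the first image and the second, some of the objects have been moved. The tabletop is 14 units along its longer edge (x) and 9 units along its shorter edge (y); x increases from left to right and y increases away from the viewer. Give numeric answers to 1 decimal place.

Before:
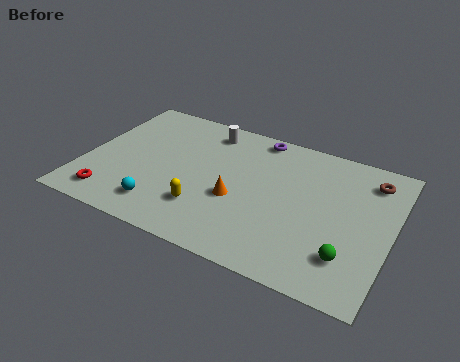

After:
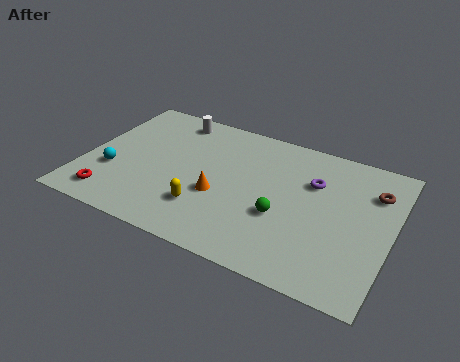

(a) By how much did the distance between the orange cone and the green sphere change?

-2.5

They were about 5.4 units apart before and 2.9 after — 2.5 units closer together.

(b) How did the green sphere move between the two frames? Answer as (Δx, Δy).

(-3.1, 1.2)

The green sphere started near (12.3, 2.2) and ended near (9.2, 3.4).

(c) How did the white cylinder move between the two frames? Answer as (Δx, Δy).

(-1.7, 0.2)

The white cylinder was at about (5.2, 7.6) and moved to about (3.5, 7.8).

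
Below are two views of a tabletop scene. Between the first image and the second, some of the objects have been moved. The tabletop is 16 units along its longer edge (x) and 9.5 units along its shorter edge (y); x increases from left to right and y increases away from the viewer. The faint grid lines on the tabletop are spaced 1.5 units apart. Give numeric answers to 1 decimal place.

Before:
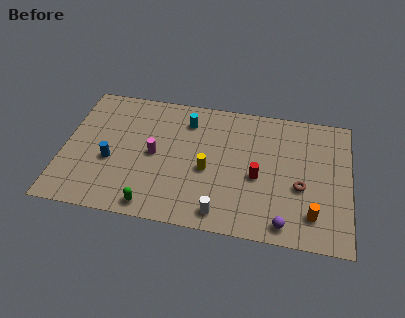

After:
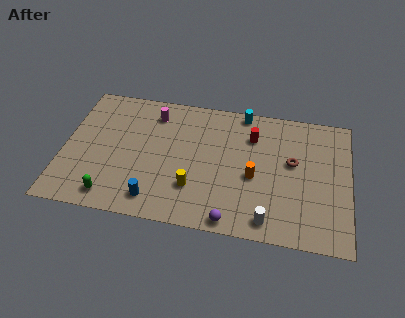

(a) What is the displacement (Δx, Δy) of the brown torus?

(-0.5, 1.7)

From the two frames, the brown torus sits at roughly (13.3, 3.8) before and (12.8, 5.5) after.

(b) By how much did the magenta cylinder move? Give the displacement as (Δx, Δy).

(-0.2, 3.0)

The magenta cylinder started near (5.1, 4.7) and ended near (4.9, 7.7).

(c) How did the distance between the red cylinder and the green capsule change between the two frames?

+3.0

Before: roughly 6.5 units apart; after: 9.5. That's 3.0 units further apart.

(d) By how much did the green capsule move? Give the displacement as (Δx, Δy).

(-2.3, 0.3)

From the two frames, the green capsule sits at roughly (5.2, 1.0) before and (2.9, 1.3) after.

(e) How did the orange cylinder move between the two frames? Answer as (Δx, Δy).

(-3.3, 2.1)

The orange cylinder was at about (14.0, 2.0) and moved to about (10.7, 4.1).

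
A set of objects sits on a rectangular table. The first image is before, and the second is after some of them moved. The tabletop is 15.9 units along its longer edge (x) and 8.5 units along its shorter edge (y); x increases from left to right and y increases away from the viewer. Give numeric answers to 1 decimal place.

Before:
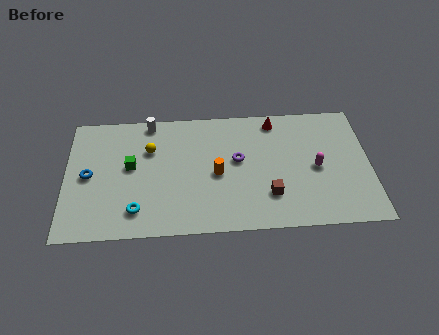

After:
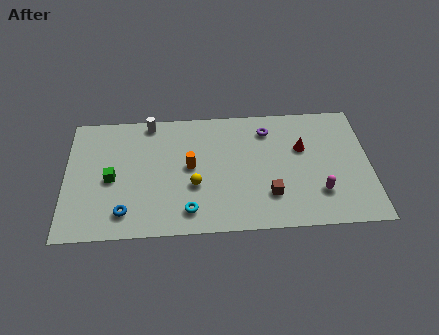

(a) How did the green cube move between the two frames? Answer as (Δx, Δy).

(-1.0, -0.8)

The green cube started near (3.4, 4.7) and ended near (2.4, 3.9).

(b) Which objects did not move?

the brown cube and the white cylinder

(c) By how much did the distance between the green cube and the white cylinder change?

+1.1

The distance was about 3.2 in the first image and 4.3 in the second, so they moved 1.1 units further apart.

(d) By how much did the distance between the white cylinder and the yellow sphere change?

+3.2

They were about 1.9 units apart before and 5.1 after — 3.2 units further apart.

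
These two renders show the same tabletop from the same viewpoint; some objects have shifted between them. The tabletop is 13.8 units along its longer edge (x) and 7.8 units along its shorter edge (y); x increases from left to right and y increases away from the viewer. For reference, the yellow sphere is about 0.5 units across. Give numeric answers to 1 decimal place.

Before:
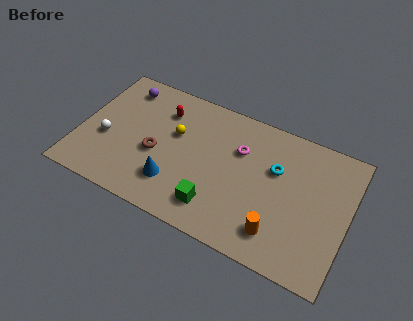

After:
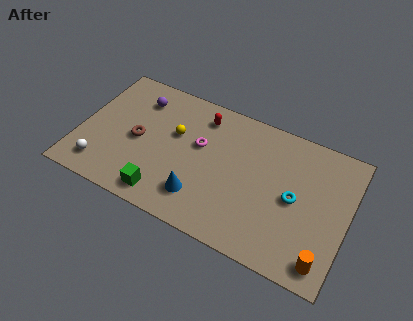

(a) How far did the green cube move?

2.6

From (7.3, 1.6) to (4.7, 1.1), the green cube covered √(2.6² + 0.5²) ≈ 2.6 units.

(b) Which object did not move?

the yellow sphere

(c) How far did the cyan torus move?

1.6

The cyan torus moved from about (10.0, 5.0) to (11.1, 3.8), a distance of √(1.1² + 1.2²) ≈ 1.6.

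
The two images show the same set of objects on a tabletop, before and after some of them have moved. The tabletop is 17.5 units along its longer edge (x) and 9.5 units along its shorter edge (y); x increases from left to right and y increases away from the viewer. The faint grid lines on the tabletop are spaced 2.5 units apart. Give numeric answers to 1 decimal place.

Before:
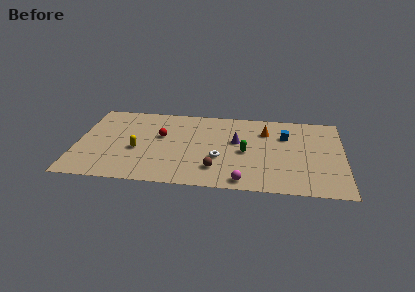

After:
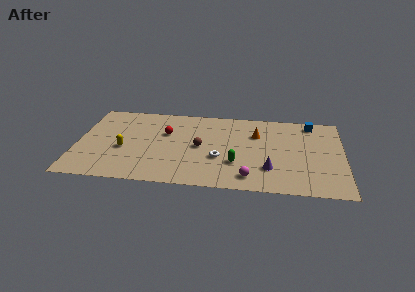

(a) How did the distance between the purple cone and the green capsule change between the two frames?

+0.9

They were about 1.3 units apart before and 2.2 after — 0.9 units further apart.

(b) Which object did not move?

the white torus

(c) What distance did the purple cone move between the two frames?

3.7

From (10.5, 5.6) to (12.7, 2.6), the purple cone covered √(2.2² + 3.0²) ≈ 3.7 units.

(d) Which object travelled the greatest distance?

the purple cone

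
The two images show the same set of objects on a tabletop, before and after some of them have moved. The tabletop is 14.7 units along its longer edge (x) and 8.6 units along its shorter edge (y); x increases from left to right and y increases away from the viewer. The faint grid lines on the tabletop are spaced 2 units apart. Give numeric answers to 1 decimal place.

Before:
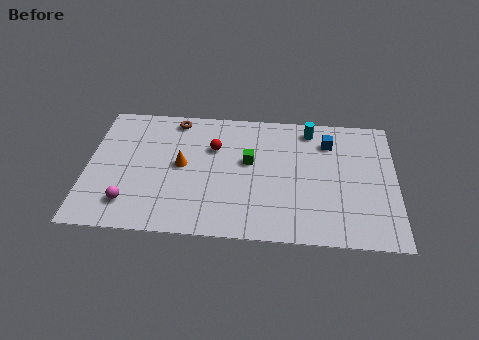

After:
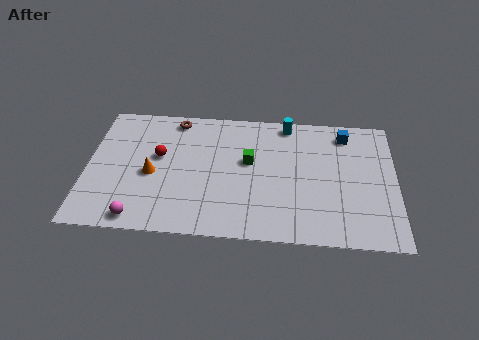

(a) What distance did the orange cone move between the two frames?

1.6

The orange cone moved from about (4.5, 4.5) to (3.1, 3.8), a distance of √(1.4² + 0.7²) ≈ 1.6.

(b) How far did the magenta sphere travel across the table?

1.0

The magenta sphere moved from about (2.1, 1.8) to (2.6, 0.9), a distance of √(0.5² + 0.9²) ≈ 1.0.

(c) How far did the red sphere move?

2.7

The red sphere moved from about (6.0, 5.8) to (3.4, 5.0), a distance of √(2.6² + 0.8²) ≈ 2.7.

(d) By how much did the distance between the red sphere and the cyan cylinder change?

+1.8

They were about 4.9 units apart before and 6.7 after — 1.8 units further apart.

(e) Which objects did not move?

the brown torus and the green cube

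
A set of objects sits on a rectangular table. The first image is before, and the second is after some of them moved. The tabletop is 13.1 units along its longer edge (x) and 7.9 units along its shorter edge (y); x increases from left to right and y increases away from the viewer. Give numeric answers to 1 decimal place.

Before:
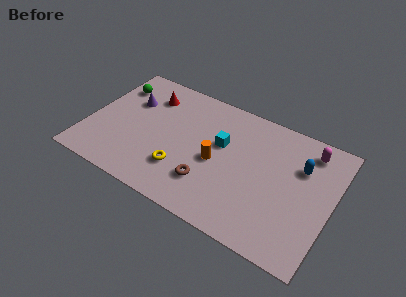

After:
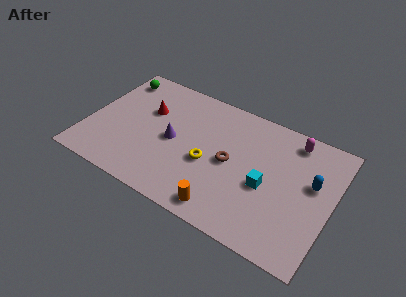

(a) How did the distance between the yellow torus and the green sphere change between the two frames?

+0.8

The distance was about 5.7 in the first image and 6.5 in the second, so they moved 0.8 units further apart.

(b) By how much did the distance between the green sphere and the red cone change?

+0.6

Before: roughly 1.9 units apart; after: 2.5. That's 0.6 units further apart.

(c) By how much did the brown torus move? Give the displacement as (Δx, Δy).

(0.9, 1.8)

The brown torus was at about (6.8, 2.1) and moved to about (7.7, 3.9).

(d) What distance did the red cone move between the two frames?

1.0

The red cone moved from about (2.9, 6.1) to (3.0, 5.1), a distance of √(0.1² + 1.0²) ≈ 1.0.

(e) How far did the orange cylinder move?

2.7

The orange cylinder moved from about (7.0, 3.6) to (7.8, 1.0), a distance of √(0.8² + 2.6²) ≈ 2.7.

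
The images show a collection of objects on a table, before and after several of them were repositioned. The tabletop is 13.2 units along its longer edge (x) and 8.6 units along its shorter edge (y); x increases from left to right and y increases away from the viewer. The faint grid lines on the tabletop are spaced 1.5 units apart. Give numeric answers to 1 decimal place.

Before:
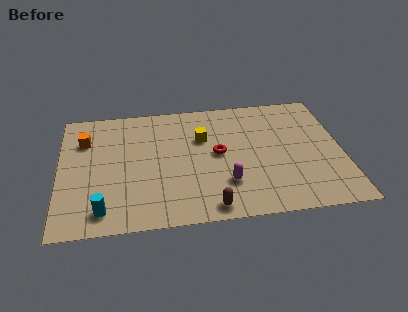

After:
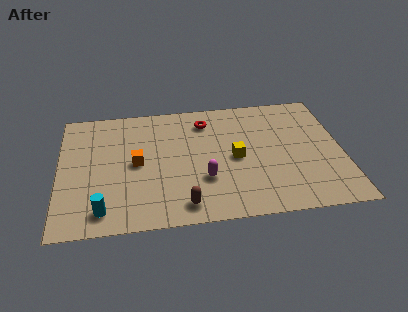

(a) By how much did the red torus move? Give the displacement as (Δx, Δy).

(-0.5, 2.4)

The red torus started near (7.4, 4.5) and ended near (6.9, 6.9).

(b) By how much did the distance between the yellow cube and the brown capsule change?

-1.0

The distance was about 4.8 in the first image and 3.8 in the second, so they moved 1.0 units closer together.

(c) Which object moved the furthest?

the orange cube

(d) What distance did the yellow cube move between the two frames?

2.2

The yellow cube moved from about (6.7, 5.7) to (8.2, 4.1), a distance of √(1.5² + 1.6²) ≈ 2.2.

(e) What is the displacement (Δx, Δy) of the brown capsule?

(-1.2, 0.3)

The brown capsule was at about (6.9, 0.9) and moved to about (5.7, 1.2).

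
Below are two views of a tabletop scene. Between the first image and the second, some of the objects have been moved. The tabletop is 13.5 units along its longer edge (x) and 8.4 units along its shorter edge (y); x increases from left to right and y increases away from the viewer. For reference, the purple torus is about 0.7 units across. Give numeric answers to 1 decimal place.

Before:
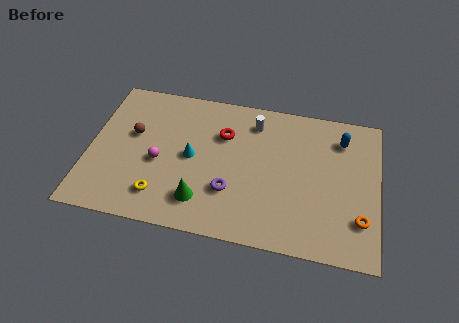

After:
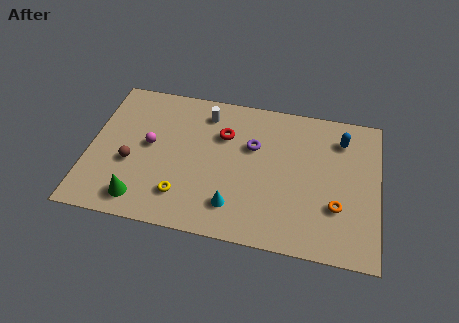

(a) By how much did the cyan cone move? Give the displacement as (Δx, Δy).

(2.1, -2.4)

From the two frames, the cyan cone sits at roughly (4.8, 4.2) before and (6.9, 1.8) after.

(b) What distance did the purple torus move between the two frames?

2.9

From (6.7, 2.6) to (7.6, 5.4), the purple torus covered √(0.9² + 2.8²) ≈ 2.9 units.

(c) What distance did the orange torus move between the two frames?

1.2

The orange torus moved from about (12.7, 2.2) to (11.6, 2.7), a distance of √(1.1² + 0.5²) ≈ 1.2.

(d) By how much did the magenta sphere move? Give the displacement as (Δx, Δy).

(-0.5, 0.9)

The magenta sphere started near (3.3, 3.6) and ended near (2.8, 4.5).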